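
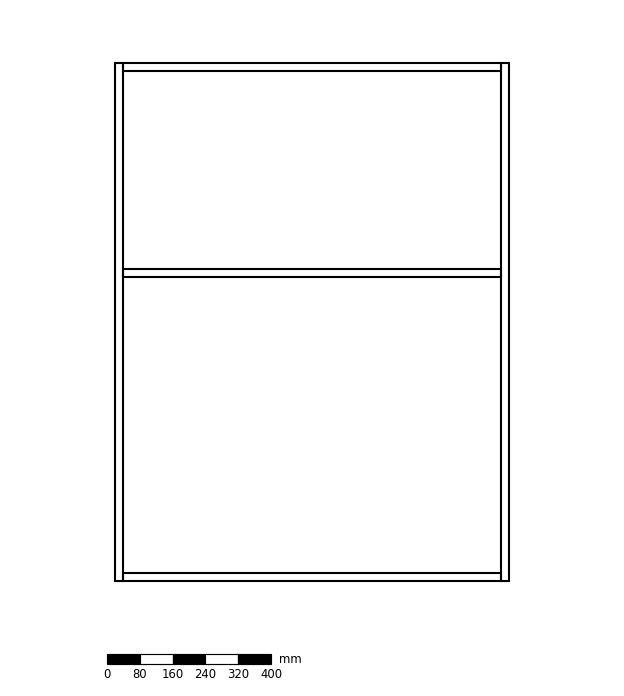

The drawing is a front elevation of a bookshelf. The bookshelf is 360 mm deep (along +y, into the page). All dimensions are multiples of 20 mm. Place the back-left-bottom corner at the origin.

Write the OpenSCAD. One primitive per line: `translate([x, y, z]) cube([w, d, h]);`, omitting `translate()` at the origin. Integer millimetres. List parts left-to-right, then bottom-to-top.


cube([20, 360, 1260]);
translate([20, 0, 0]) cube([920, 360, 20]);
translate([20, 0, 740]) cube([920, 360, 20]);
translate([20, 0, 1240]) cube([920, 360, 20]);
translate([940, 0, 0]) cube([20, 360, 1260]);


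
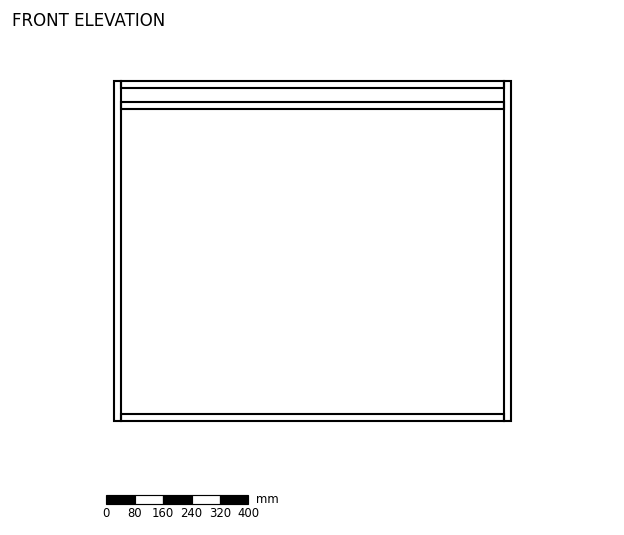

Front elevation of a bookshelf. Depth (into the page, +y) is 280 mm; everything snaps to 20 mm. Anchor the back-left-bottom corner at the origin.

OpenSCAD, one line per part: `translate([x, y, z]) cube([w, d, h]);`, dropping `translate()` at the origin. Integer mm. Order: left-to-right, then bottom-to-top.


cube([20, 280, 960]);
translate([20, 0, 0]) cube([1080, 280, 20]);
translate([20, 0, 880]) cube([1080, 280, 20]);
translate([20, 0, 940]) cube([1080, 280, 20]);
translate([1100, 0, 0]) cube([20, 280, 960]);


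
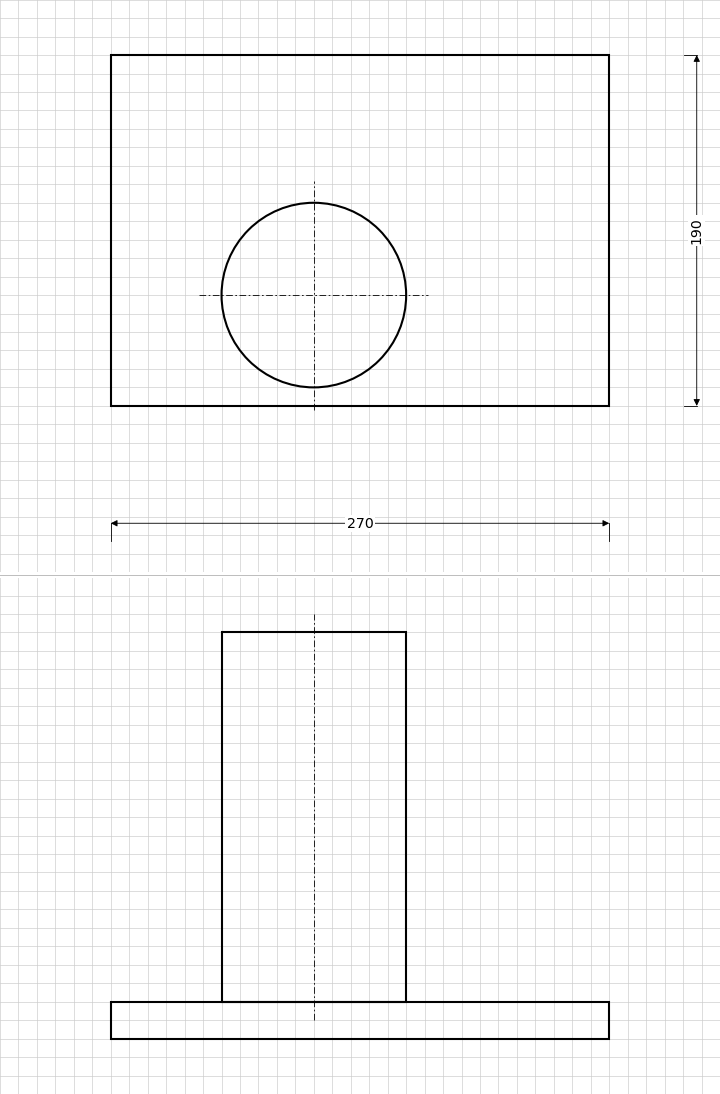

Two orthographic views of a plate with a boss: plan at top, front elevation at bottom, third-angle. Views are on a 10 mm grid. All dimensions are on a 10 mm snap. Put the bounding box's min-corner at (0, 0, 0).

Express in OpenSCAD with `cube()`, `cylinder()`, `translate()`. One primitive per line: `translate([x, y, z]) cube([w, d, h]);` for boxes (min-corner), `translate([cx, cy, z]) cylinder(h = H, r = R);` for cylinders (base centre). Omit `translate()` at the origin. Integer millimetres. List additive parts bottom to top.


cube([270, 190, 20]);
translate([110, 60, 20]) cylinder(h = 200, r = 50);


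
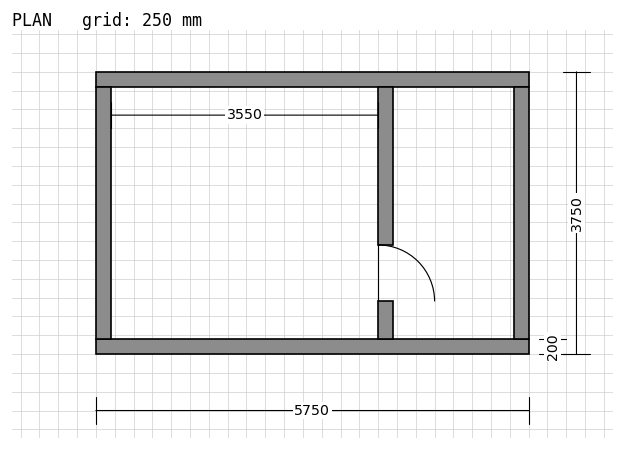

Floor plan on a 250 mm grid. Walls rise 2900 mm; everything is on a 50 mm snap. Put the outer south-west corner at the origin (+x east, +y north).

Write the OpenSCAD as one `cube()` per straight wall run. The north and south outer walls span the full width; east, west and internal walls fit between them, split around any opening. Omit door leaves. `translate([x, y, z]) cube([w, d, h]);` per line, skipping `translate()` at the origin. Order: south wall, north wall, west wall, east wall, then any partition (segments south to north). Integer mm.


cube([5750, 200, 2900]);
translate([0, 3550, 0]) cube([5750, 200, 2900]);
translate([0, 200, 0]) cube([200, 3350, 2900]);
translate([5550, 200, 0]) cube([200, 3350, 2900]);
translate([3750, 200, 0]) cube([200, 500, 2900]);
translate([3750, 1450, 0]) cube([200, 2100, 2900]);


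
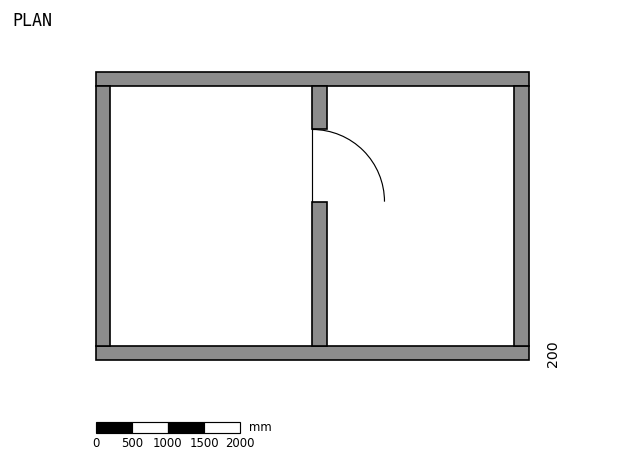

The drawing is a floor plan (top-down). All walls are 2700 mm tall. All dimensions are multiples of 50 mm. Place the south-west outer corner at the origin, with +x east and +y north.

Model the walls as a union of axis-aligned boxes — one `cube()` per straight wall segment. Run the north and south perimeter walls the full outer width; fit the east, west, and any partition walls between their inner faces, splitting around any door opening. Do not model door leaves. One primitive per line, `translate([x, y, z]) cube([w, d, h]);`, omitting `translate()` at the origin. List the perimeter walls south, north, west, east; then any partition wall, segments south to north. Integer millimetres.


cube([6000, 200, 2700]);
translate([0, 3800, 0]) cube([6000, 200, 2700]);
translate([0, 200, 0]) cube([200, 3600, 2700]);
translate([5800, 200, 0]) cube([200, 3600, 2700]);
translate([3000, 200, 0]) cube([200, 2000, 2700]);
translate([3000, 3200, 0]) cube([200, 600, 2700]);


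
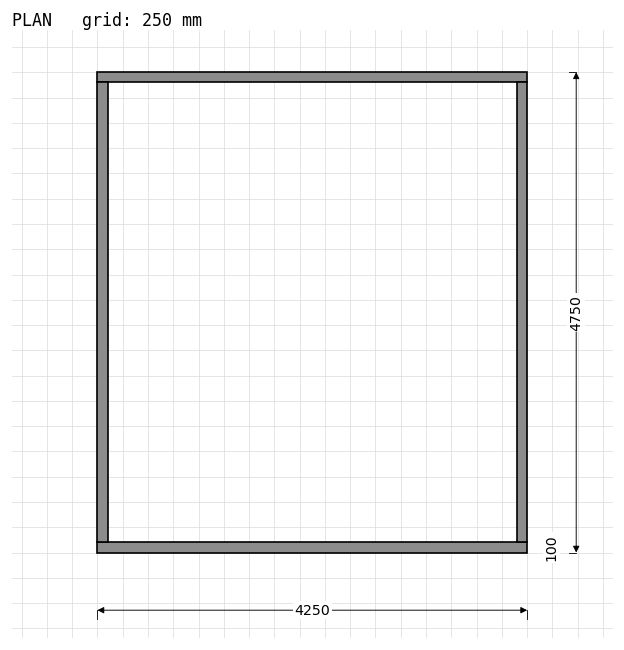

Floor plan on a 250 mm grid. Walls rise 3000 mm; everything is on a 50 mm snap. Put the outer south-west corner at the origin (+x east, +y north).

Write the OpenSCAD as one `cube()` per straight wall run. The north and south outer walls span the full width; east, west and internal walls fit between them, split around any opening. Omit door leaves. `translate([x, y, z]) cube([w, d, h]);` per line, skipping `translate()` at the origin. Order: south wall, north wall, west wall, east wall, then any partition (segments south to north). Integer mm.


cube([4250, 100, 3000]);
translate([0, 4650, 0]) cube([4250, 100, 3000]);
translate([0, 100, 0]) cube([100, 4550, 3000]);
translate([4150, 100, 0]) cube([100, 4550, 3000]);


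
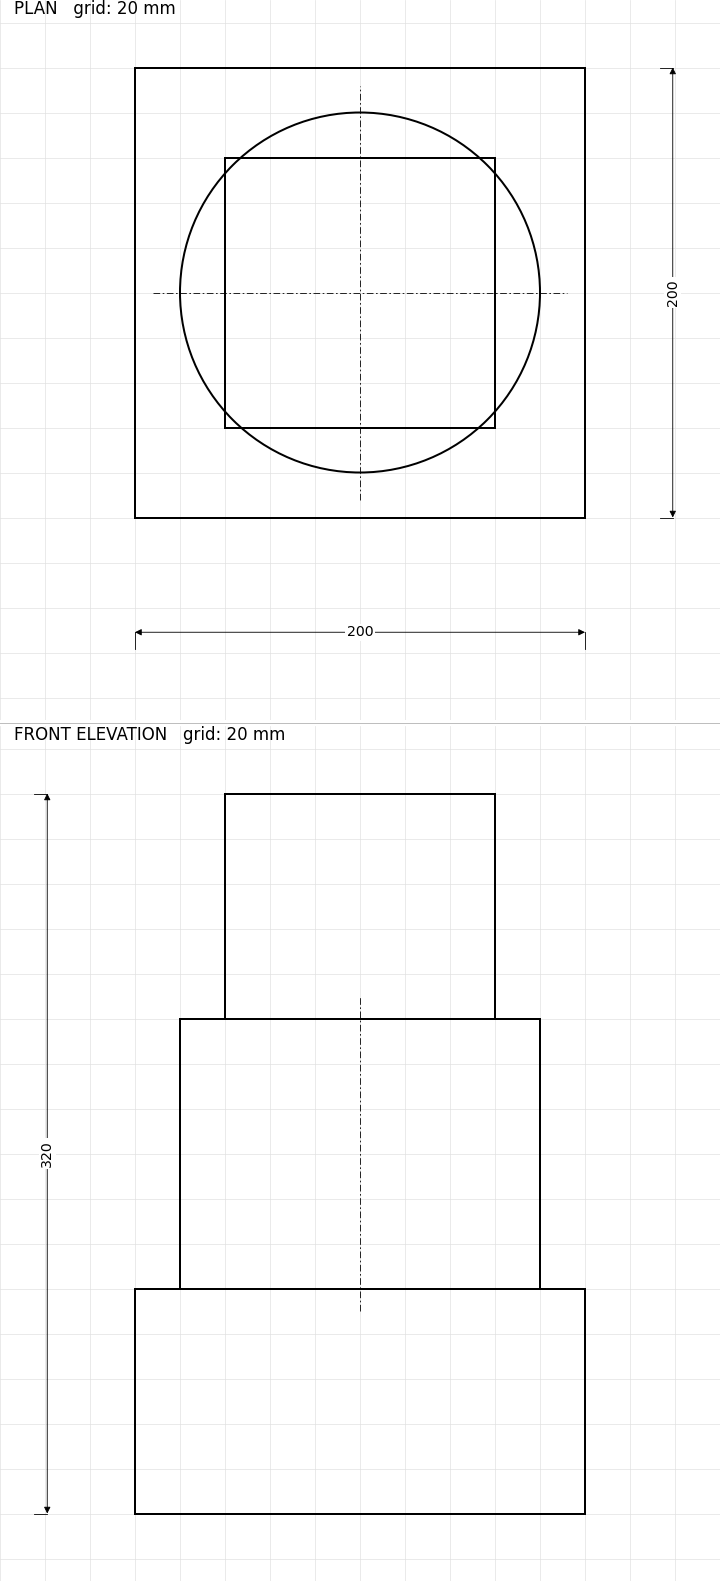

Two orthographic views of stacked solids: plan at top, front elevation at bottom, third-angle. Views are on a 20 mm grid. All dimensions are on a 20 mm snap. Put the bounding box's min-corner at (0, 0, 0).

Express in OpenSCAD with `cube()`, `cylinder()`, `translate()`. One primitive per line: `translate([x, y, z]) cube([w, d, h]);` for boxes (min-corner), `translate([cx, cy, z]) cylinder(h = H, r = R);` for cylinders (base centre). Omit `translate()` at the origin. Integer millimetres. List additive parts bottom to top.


cube([200, 200, 100]);
translate([100, 100, 100]) cylinder(h = 120, r = 80);
translate([40, 40, 220]) cube([120, 120, 100]);


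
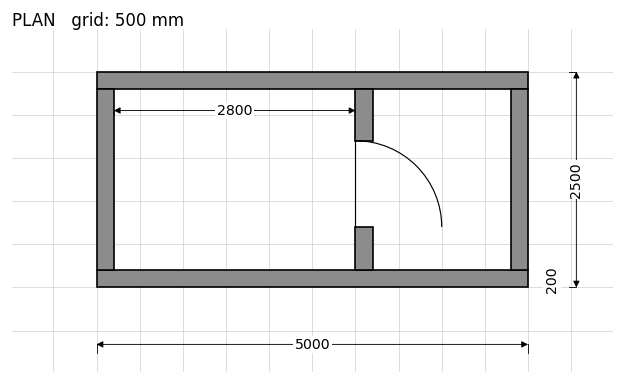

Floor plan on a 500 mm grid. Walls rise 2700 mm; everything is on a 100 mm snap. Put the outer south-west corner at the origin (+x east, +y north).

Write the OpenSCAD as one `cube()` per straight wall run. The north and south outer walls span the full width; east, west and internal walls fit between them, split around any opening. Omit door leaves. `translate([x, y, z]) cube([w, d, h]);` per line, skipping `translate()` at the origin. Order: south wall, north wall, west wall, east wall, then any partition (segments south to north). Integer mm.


cube([5000, 200, 2700]);
translate([0, 2300, 0]) cube([5000, 200, 2700]);
translate([0, 200, 0]) cube([200, 2100, 2700]);
translate([4800, 200, 0]) cube([200, 2100, 2700]);
translate([3000, 200, 0]) cube([200, 500, 2700]);
translate([3000, 1700, 0]) cube([200, 600, 2700]);


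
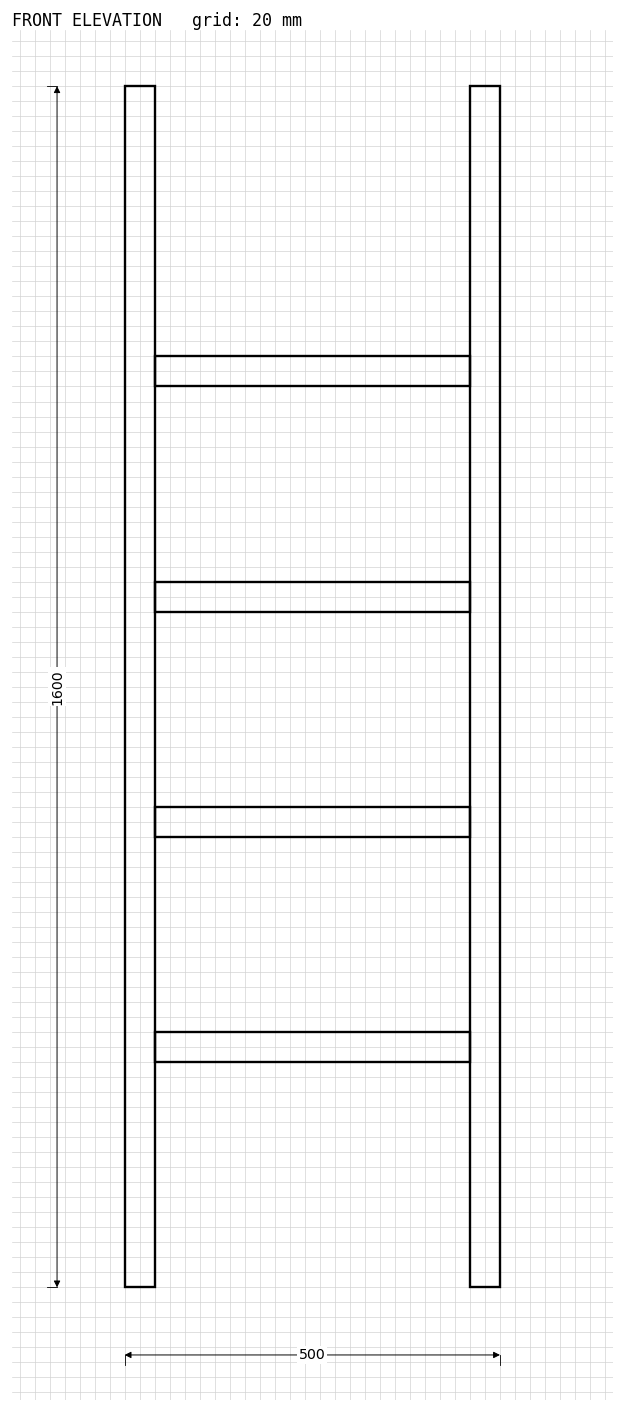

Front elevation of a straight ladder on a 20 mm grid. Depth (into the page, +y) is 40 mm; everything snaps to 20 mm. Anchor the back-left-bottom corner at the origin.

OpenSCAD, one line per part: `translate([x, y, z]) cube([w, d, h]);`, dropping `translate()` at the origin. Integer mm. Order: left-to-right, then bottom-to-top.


cube([40, 40, 1600]);
translate([40, 0, 300]) cube([420, 40, 40]);
translate([40, 0, 600]) cube([420, 40, 40]);
translate([40, 0, 900]) cube([420, 40, 40]);
translate([40, 0, 1200]) cube([420, 40, 40]);
translate([460, 0, 0]) cube([40, 40, 1600]);


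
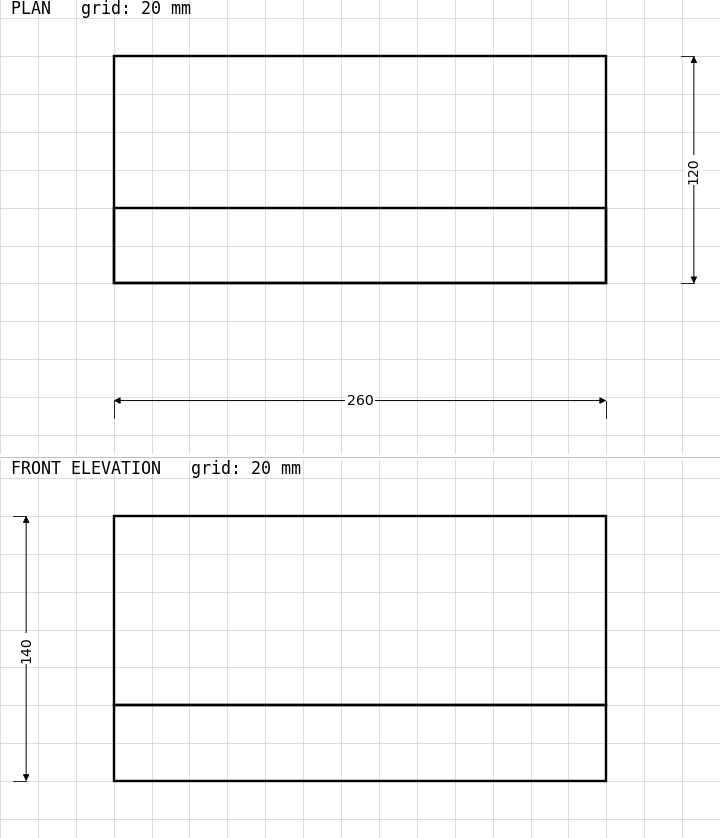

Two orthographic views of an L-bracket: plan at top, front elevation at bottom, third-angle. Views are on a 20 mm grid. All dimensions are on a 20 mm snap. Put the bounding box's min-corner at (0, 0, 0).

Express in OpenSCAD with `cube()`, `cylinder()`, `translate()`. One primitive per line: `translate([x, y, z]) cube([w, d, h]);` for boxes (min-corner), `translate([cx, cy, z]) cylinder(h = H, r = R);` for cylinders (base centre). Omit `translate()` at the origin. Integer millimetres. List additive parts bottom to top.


cube([260, 120, 40]);
translate([0, 0, 40]) cube([260, 40, 100]);


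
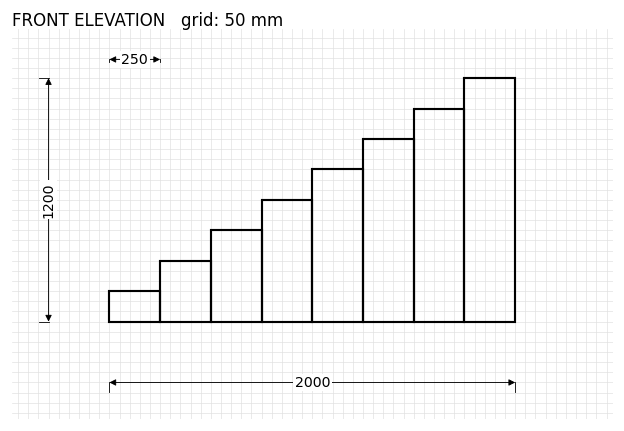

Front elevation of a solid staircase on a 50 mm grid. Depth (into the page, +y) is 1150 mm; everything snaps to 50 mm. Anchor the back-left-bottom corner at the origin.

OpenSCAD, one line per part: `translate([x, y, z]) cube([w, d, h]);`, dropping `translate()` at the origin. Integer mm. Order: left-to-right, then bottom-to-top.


cube([250, 1150, 150]);
translate([250, 0, 0]) cube([250, 1150, 300]);
translate([500, 0, 0]) cube([250, 1150, 450]);
translate([750, 0, 0]) cube([250, 1150, 600]);
translate([1000, 0, 0]) cube([250, 1150, 750]);
translate([1250, 0, 0]) cube([250, 1150, 900]);
translate([1500, 0, 0]) cube([250, 1150, 1050]);
translate([1750, 0, 0]) cube([250, 1150, 1200]);


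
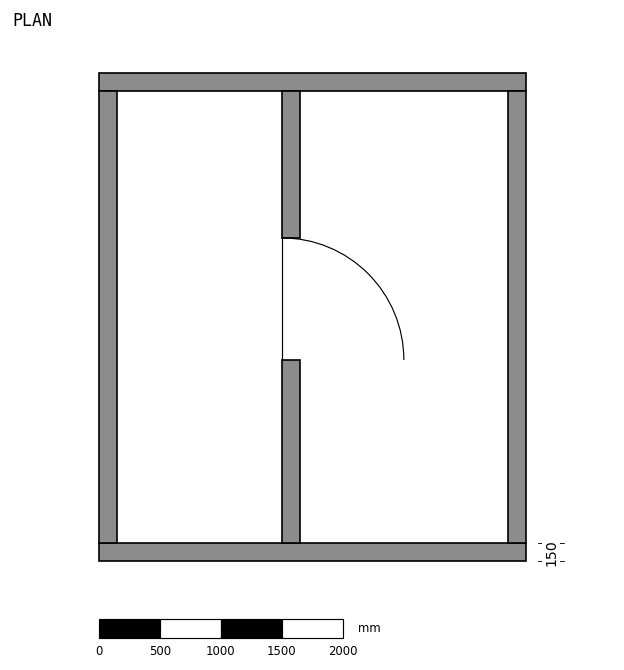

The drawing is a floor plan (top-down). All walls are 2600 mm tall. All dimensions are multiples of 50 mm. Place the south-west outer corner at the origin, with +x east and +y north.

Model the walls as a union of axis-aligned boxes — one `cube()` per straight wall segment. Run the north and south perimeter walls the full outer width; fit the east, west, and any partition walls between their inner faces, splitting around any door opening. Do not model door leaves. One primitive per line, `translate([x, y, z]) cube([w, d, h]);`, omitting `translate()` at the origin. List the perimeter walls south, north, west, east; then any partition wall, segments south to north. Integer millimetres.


cube([3500, 150, 2600]);
translate([0, 3850, 0]) cube([3500, 150, 2600]);
translate([0, 150, 0]) cube([150, 3700, 2600]);
translate([3350, 150, 0]) cube([150, 3700, 2600]);
translate([1500, 150, 0]) cube([150, 1500, 2600]);
translate([1500, 2650, 0]) cube([150, 1200, 2600]);


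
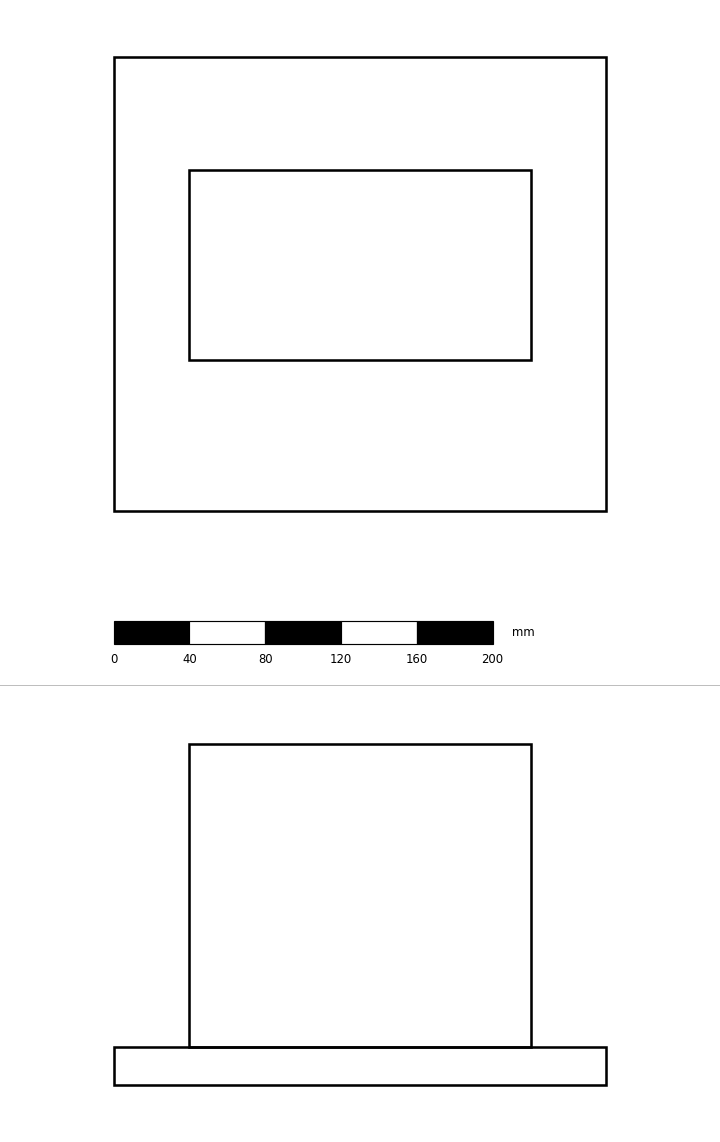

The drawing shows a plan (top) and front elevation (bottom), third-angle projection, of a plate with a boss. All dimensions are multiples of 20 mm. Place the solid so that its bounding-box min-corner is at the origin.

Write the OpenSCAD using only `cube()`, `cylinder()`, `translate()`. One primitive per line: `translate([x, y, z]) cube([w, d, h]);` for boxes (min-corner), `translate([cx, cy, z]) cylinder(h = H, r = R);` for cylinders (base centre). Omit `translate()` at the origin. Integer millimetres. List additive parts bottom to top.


cube([260, 240, 20]);
translate([40, 80, 20]) cube([180, 100, 160]);


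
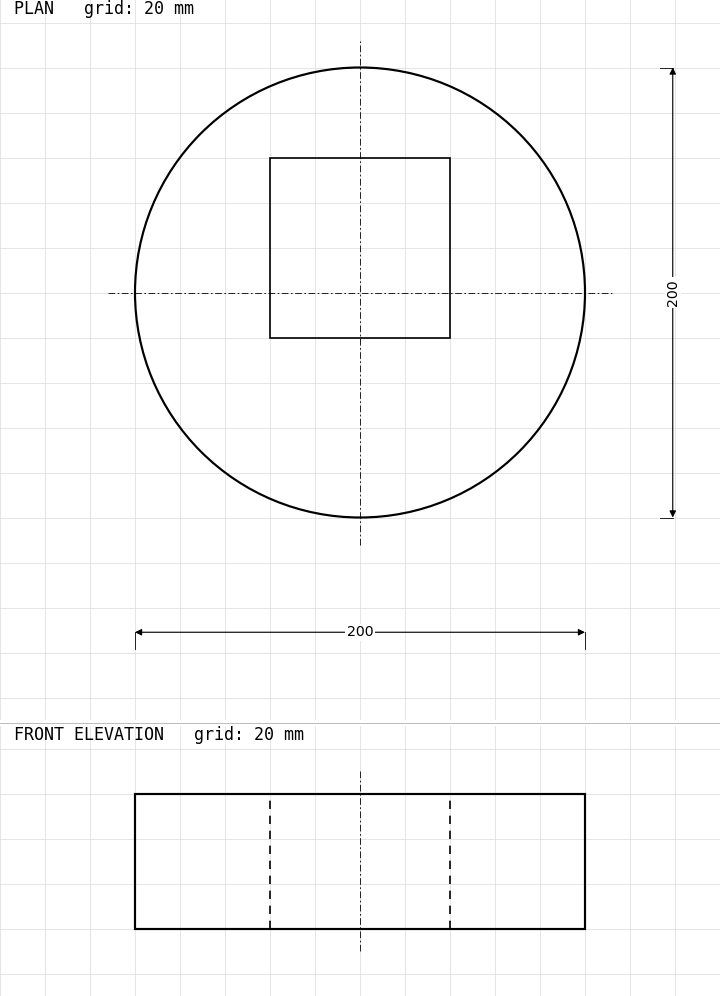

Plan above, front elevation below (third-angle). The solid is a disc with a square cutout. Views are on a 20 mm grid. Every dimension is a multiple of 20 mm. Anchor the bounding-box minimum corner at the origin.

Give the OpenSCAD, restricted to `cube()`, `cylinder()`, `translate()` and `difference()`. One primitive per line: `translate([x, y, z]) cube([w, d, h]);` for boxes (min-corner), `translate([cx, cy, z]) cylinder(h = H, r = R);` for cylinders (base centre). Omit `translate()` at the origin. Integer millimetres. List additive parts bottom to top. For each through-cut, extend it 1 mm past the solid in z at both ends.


difference() {
  translate([100, 100, 0]) cylinder(h = 60, r = 100);
  translate([60, 80, -1]) cube([80, 80, 62]);
}


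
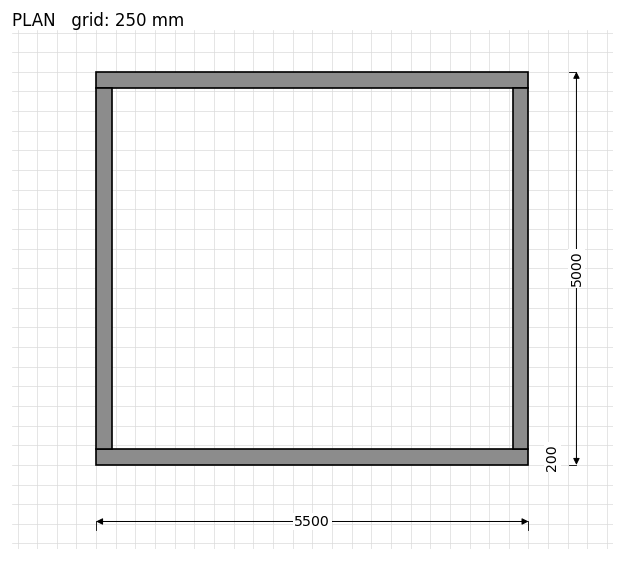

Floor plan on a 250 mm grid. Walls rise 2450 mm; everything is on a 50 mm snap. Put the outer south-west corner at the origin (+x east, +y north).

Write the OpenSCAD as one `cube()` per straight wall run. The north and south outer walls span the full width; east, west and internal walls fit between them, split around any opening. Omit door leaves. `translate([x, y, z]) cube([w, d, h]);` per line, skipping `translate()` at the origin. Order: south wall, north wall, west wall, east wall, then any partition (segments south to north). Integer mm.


cube([5500, 200, 2450]);
translate([0, 4800, 0]) cube([5500, 200, 2450]);
translate([0, 200, 0]) cube([200, 4600, 2450]);
translate([5300, 200, 0]) cube([200, 4600, 2450]);


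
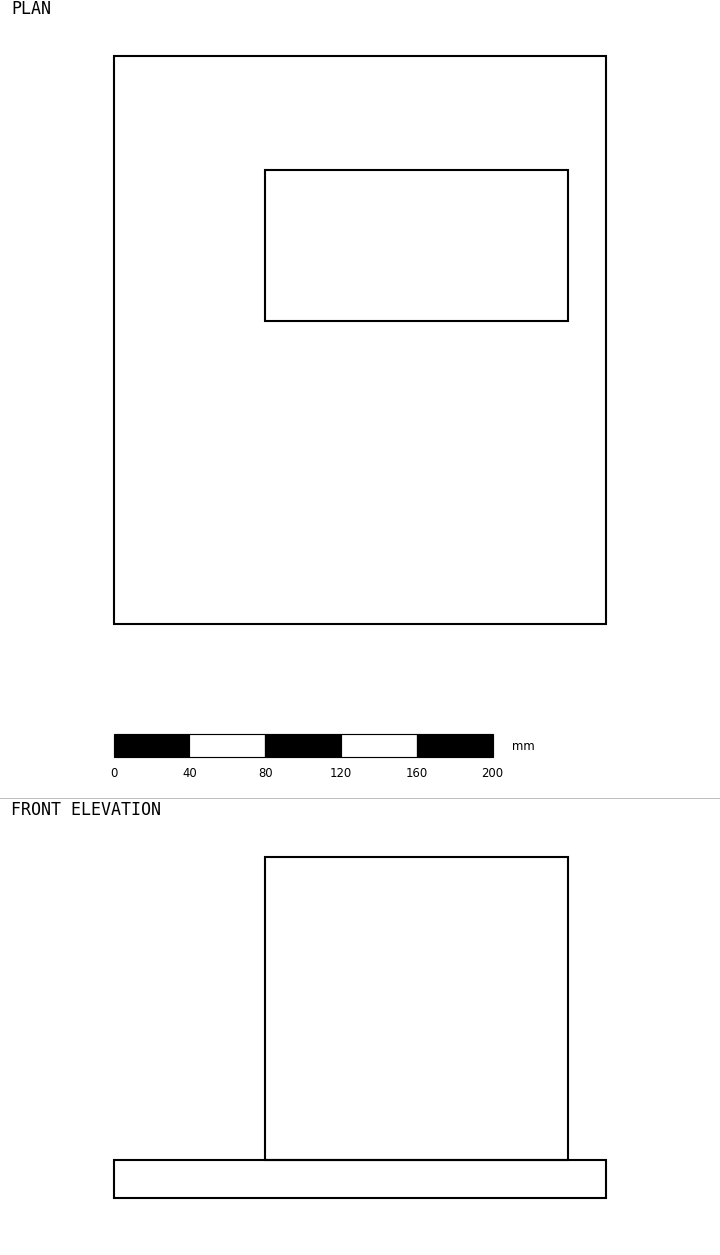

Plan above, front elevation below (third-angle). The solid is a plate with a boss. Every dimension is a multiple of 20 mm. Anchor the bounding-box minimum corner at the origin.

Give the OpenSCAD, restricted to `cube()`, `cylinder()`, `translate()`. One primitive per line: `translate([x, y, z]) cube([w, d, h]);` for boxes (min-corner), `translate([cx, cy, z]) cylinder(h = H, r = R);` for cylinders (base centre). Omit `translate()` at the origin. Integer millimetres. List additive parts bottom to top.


cube([260, 300, 20]);
translate([80, 160, 20]) cube([160, 80, 160]);


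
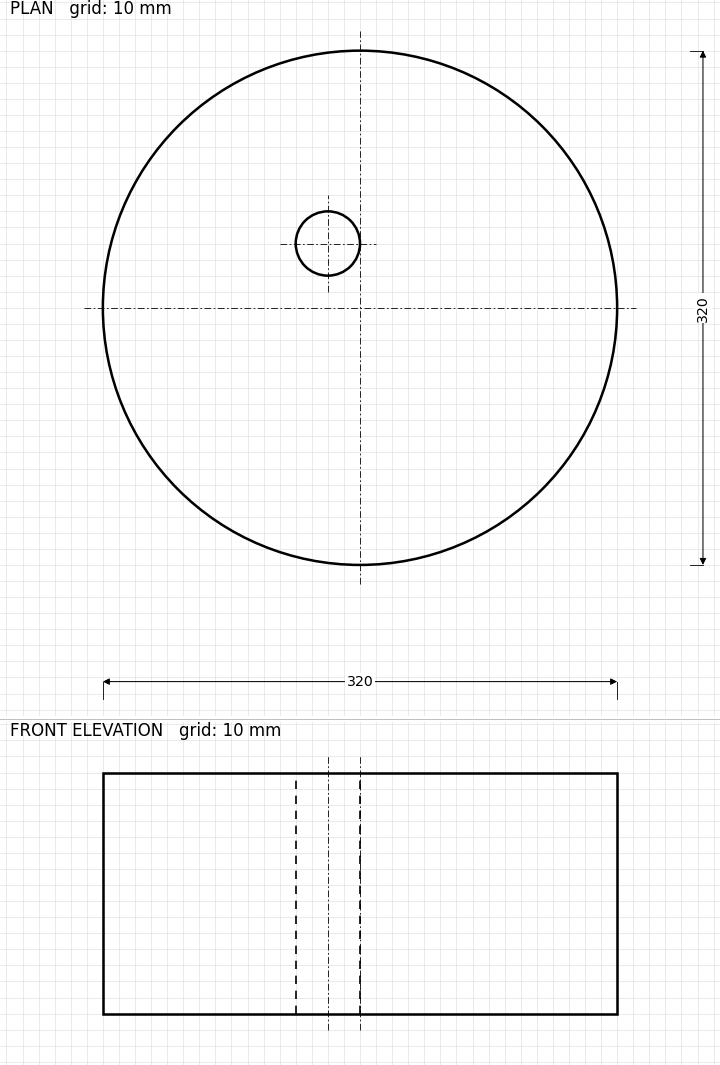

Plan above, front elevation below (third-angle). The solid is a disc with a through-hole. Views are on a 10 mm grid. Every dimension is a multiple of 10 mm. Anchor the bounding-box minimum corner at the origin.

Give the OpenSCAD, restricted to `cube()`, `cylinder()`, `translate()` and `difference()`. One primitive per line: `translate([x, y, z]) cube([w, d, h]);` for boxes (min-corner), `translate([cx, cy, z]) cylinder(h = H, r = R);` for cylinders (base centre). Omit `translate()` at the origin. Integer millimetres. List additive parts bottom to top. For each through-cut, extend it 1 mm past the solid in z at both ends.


difference() {
  translate([160, 160, 0]) cylinder(h = 150, r = 160);
  translate([140, 200, -1]) cylinder(h = 152, r = 20);
}


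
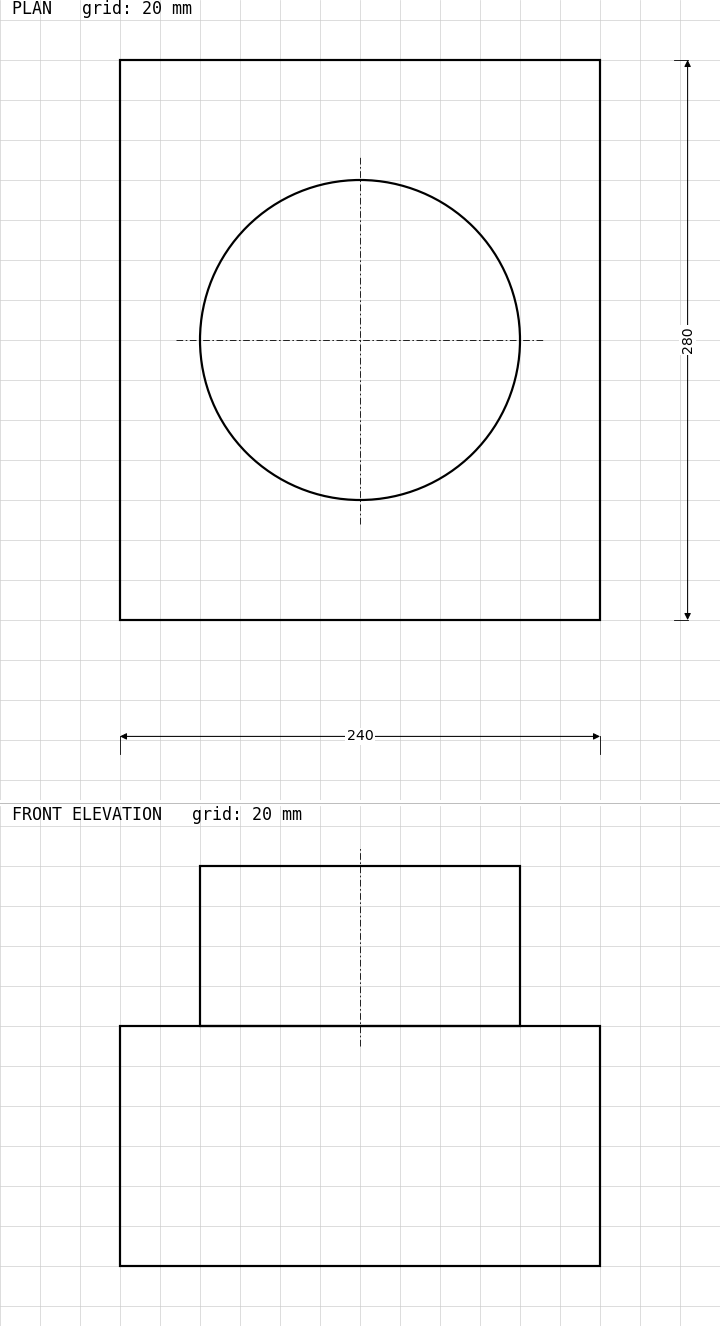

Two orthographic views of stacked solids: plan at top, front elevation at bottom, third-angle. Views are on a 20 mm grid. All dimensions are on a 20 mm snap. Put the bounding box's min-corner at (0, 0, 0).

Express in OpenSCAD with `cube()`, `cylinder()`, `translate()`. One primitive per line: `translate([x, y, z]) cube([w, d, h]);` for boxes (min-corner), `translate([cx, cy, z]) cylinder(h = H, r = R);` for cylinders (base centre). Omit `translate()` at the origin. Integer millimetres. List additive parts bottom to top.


cube([240, 280, 120]);
translate([120, 140, 120]) cylinder(h = 80, r = 80);


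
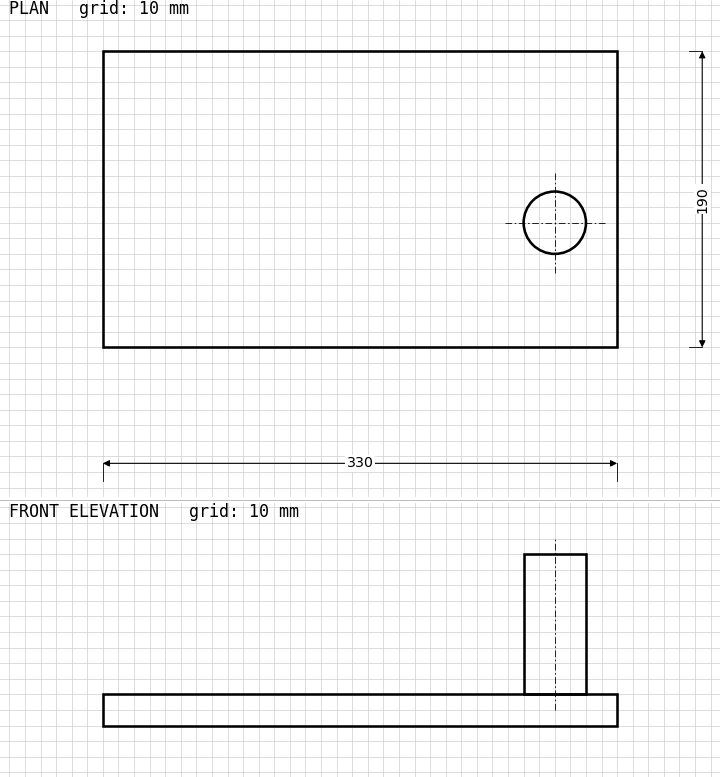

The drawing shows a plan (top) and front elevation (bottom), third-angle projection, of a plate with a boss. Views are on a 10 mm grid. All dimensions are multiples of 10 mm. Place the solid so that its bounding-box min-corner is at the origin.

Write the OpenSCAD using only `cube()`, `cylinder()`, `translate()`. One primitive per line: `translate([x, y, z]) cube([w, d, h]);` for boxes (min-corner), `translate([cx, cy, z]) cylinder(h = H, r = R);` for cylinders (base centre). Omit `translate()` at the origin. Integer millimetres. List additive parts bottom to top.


cube([330, 190, 20]);
translate([290, 80, 20]) cylinder(h = 90, r = 20);


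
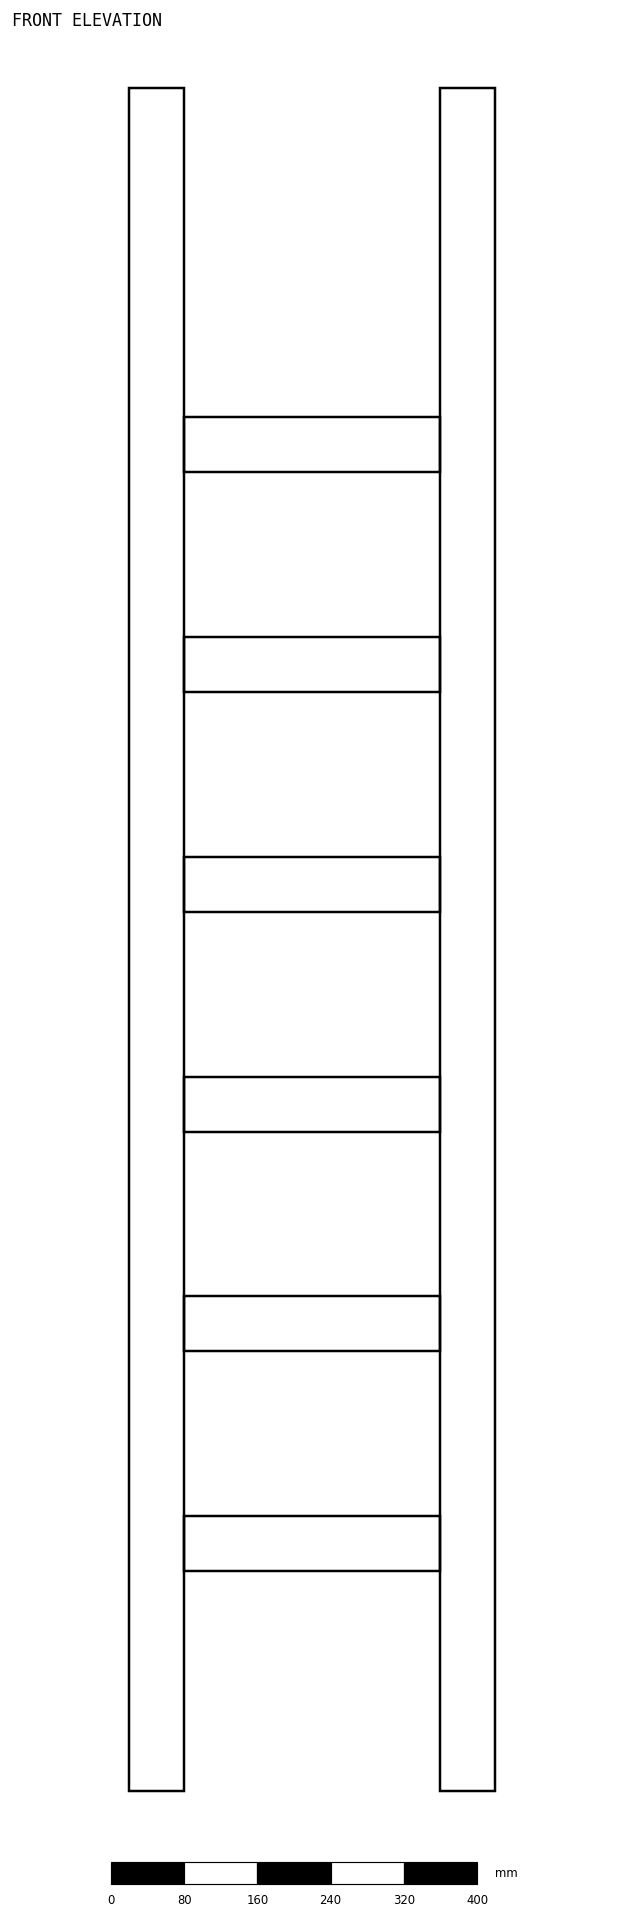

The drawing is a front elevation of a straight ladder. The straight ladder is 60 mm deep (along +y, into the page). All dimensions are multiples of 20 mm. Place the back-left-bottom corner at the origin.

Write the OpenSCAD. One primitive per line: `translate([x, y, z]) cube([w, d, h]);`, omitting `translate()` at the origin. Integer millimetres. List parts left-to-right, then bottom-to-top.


cube([60, 60, 1860]);
translate([60, 0, 240]) cube([280, 60, 60]);
translate([60, 0, 480]) cube([280, 60, 60]);
translate([60, 0, 720]) cube([280, 60, 60]);
translate([60, 0, 960]) cube([280, 60, 60]);
translate([60, 0, 1200]) cube([280, 60, 60]);
translate([60, 0, 1440]) cube([280, 60, 60]);
translate([340, 0, 0]) cube([60, 60, 1860]);


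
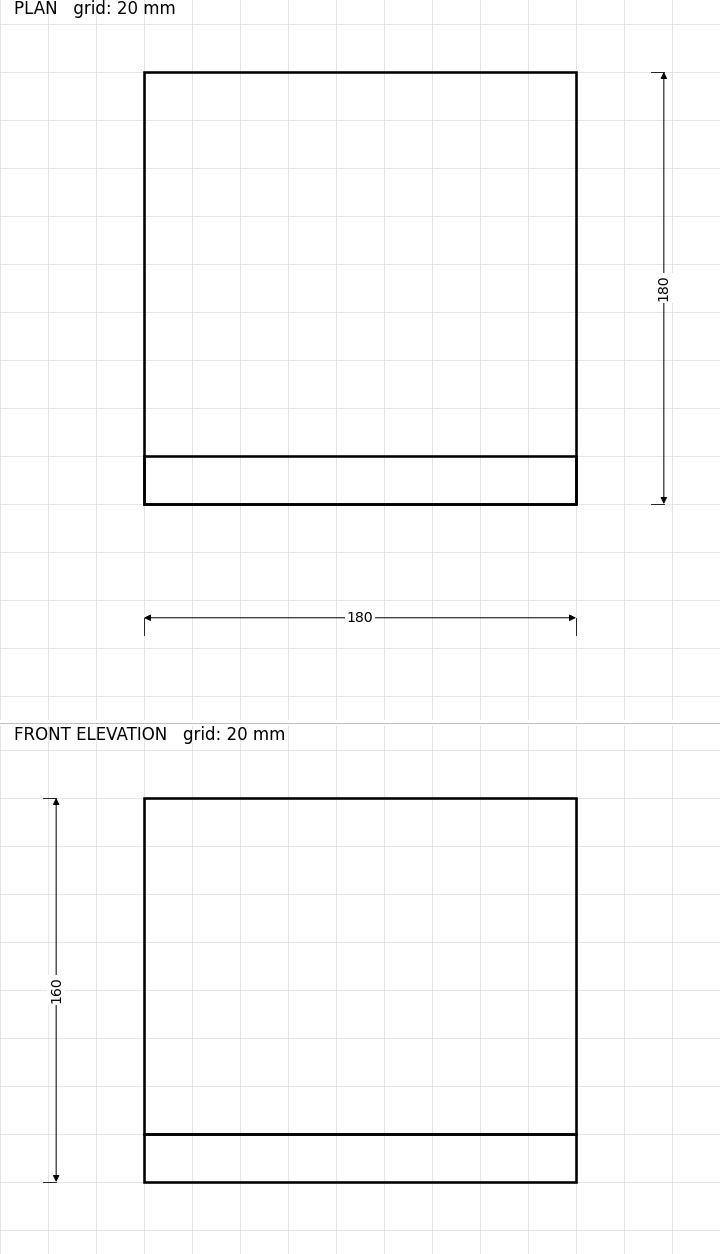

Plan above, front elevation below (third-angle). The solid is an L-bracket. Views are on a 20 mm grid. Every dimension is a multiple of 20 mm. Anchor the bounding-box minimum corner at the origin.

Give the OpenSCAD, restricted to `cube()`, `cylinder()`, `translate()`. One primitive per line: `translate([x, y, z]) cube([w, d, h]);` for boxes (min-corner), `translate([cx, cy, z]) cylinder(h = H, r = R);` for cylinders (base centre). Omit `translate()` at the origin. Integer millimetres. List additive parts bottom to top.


cube([180, 180, 20]);
translate([0, 0, 20]) cube([180, 20, 140]);


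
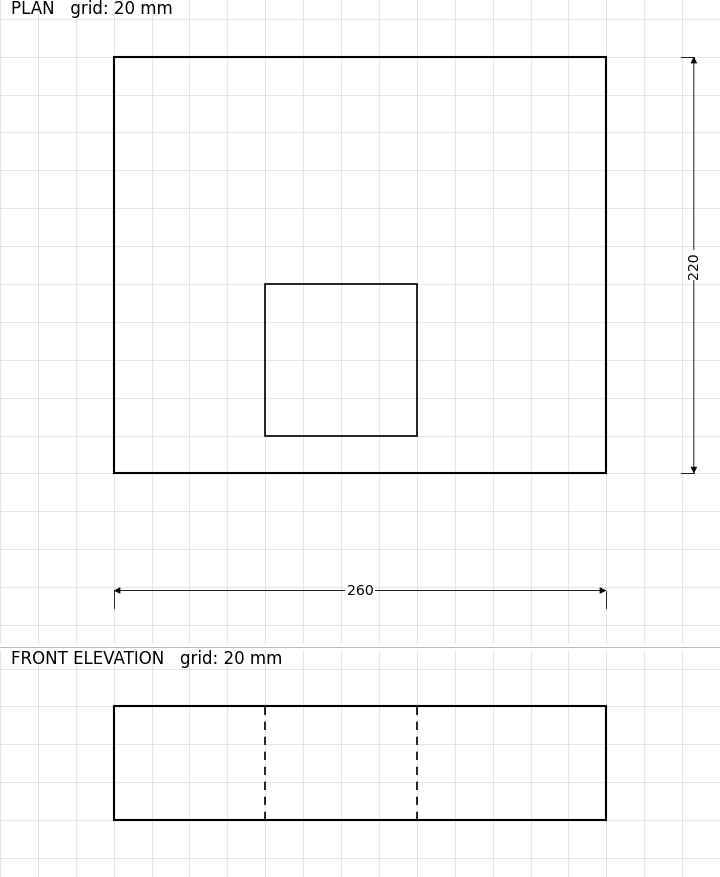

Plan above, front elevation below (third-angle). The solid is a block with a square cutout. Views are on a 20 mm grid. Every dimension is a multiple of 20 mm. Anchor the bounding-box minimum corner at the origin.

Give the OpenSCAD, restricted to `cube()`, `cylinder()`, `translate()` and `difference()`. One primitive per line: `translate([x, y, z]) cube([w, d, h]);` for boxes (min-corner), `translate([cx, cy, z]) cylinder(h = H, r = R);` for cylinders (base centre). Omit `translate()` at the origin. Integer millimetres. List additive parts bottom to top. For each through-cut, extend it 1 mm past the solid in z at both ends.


difference() {
  cube([260, 220, 60]);
  translate([80, 20, -1]) cube([80, 80, 62]);
}


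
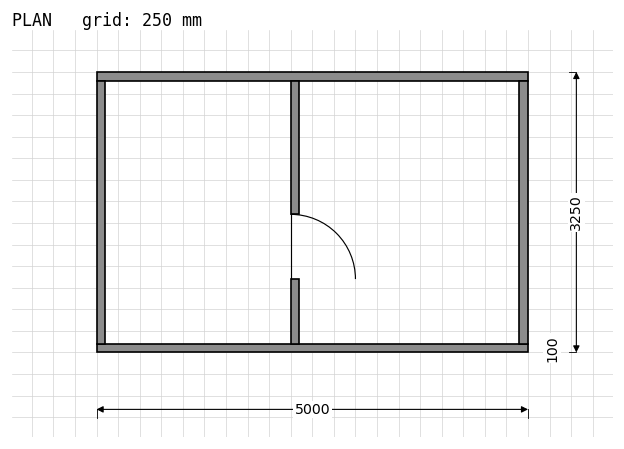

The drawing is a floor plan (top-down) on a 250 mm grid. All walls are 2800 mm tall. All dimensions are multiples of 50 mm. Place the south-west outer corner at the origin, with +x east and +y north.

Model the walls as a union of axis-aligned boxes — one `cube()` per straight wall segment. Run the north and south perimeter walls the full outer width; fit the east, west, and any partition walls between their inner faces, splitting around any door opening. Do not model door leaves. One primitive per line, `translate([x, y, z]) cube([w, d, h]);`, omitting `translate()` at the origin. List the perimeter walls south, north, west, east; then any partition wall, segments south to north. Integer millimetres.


cube([5000, 100, 2800]);
translate([0, 3150, 0]) cube([5000, 100, 2800]);
translate([0, 100, 0]) cube([100, 3050, 2800]);
translate([4900, 100, 0]) cube([100, 3050, 2800]);
translate([2250, 100, 0]) cube([100, 750, 2800]);
translate([2250, 1600, 0]) cube([100, 1550, 2800]);


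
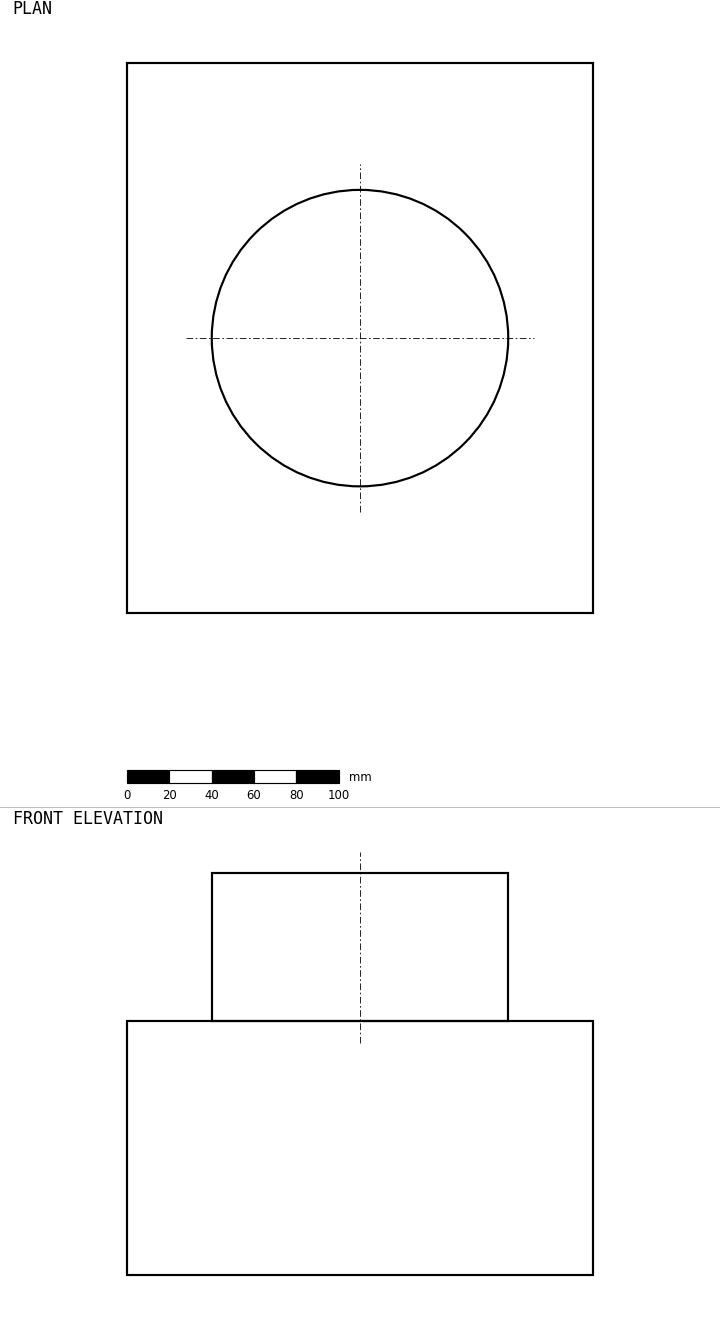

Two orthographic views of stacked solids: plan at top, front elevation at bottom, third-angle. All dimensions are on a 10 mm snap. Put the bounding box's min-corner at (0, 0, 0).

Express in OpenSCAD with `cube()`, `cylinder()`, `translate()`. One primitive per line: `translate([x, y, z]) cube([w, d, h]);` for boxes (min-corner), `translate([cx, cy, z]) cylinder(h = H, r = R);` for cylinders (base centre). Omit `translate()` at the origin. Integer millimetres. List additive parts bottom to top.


cube([220, 260, 120]);
translate([110, 130, 120]) cylinder(h = 70, r = 70);


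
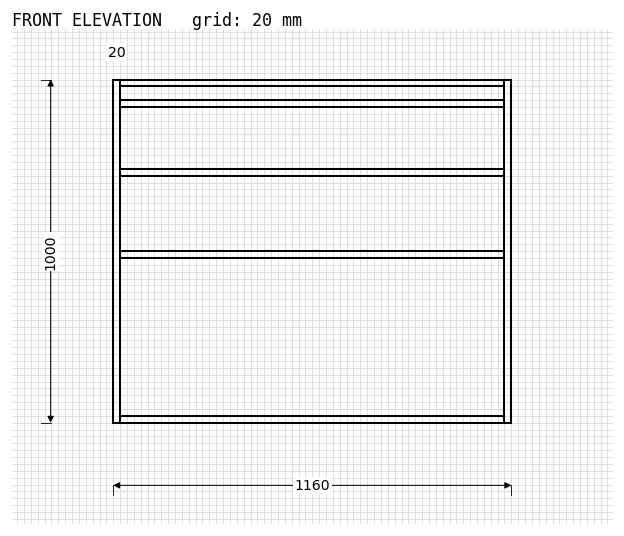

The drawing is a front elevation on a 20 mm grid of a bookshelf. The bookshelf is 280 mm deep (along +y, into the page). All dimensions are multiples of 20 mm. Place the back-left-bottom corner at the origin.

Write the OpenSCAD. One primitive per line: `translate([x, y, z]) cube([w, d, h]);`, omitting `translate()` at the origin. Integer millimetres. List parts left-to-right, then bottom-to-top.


cube([20, 280, 1000]);
translate([20, 0, 0]) cube([1120, 280, 20]);
translate([20, 0, 480]) cube([1120, 280, 20]);
translate([20, 0, 720]) cube([1120, 280, 20]);
translate([20, 0, 920]) cube([1120, 280, 20]);
translate([20, 0, 980]) cube([1120, 280, 20]);
translate([1140, 0, 0]) cube([20, 280, 1000]);


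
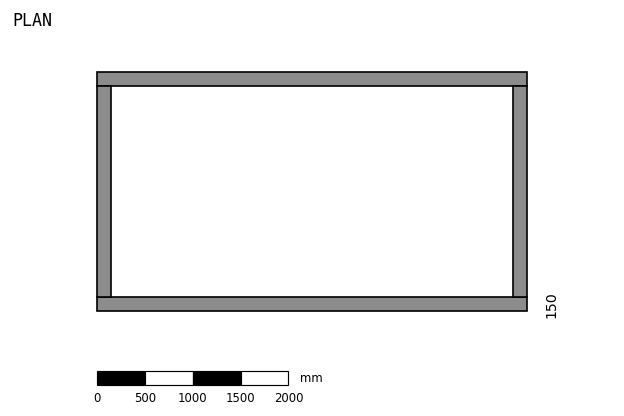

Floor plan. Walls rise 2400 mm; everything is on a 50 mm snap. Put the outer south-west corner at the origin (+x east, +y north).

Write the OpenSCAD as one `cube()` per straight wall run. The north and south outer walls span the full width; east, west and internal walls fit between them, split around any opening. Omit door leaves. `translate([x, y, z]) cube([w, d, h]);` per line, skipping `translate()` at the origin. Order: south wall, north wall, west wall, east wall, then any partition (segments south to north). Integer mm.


cube([4500, 150, 2400]);
translate([0, 2350, 0]) cube([4500, 150, 2400]);
translate([0, 150, 0]) cube([150, 2200, 2400]);
translate([4350, 150, 0]) cube([150, 2200, 2400]);


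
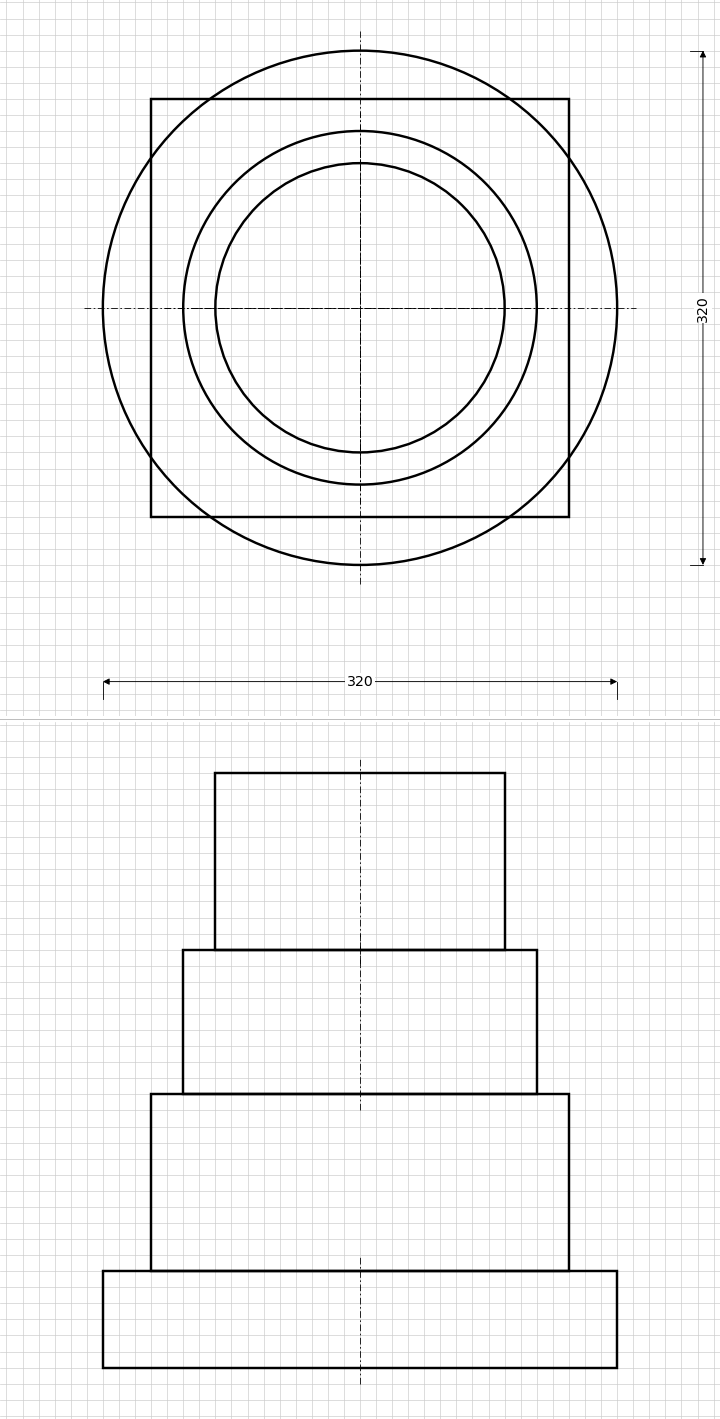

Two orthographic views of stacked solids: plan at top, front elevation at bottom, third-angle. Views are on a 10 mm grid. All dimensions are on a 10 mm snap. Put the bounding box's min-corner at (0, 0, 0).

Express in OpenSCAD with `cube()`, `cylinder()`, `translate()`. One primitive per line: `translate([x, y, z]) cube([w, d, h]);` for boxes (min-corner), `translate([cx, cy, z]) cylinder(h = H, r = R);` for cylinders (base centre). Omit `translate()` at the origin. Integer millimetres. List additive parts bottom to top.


translate([160, 160, 0]) cylinder(h = 60, r = 160);
translate([30, 30, 60]) cube([260, 260, 110]);
translate([160, 160, 170]) cylinder(h = 90, r = 110);
translate([160, 160, 260]) cylinder(h = 110, r = 90);


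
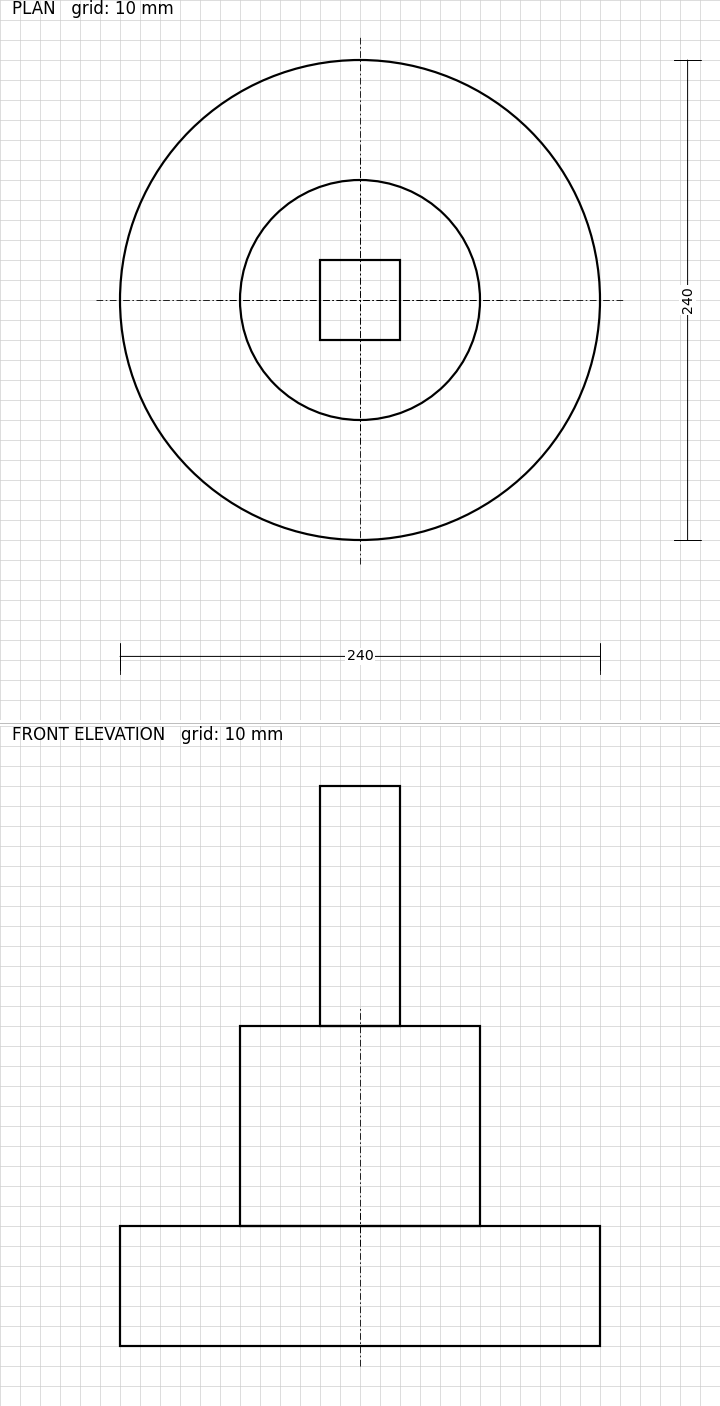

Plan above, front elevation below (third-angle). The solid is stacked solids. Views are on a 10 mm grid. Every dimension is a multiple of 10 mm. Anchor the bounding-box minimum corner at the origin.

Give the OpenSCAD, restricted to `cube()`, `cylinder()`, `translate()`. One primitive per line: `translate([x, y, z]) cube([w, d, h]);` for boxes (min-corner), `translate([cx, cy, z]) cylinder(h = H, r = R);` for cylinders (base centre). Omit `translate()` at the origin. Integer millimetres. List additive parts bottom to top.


translate([120, 120, 0]) cylinder(h = 60, r = 120);
translate([120, 120, 60]) cylinder(h = 100, r = 60);
translate([100, 100, 160]) cube([40, 40, 120]);


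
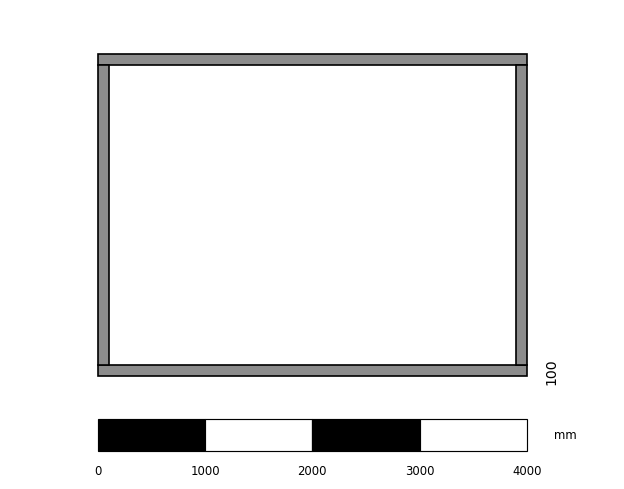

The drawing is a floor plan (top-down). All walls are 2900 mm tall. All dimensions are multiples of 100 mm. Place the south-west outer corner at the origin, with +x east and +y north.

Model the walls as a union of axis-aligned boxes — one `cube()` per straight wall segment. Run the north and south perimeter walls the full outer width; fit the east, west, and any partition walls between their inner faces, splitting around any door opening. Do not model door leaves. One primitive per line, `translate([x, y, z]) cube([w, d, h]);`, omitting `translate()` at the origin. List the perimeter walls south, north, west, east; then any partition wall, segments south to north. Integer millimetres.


cube([4000, 100, 2900]);
translate([0, 2900, 0]) cube([4000, 100, 2900]);
translate([0, 100, 0]) cube([100, 2800, 2900]);
translate([3900, 100, 0]) cube([100, 2800, 2900]);


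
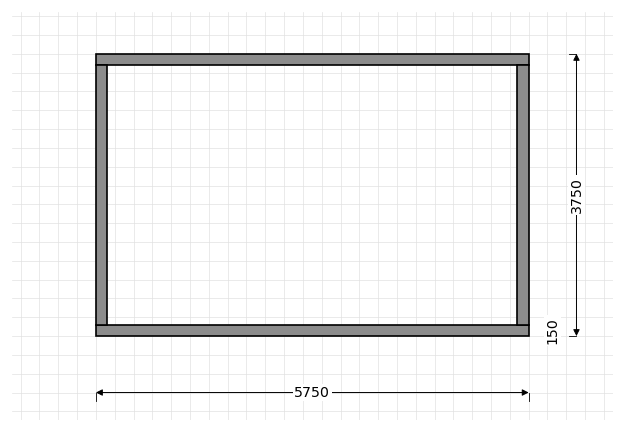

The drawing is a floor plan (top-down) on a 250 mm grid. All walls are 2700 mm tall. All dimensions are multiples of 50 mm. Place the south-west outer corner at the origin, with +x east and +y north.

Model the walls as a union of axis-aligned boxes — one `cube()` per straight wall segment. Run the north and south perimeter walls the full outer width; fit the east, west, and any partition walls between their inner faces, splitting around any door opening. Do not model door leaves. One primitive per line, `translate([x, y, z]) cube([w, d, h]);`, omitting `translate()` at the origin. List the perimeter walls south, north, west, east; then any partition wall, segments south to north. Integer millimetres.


cube([5750, 150, 2700]);
translate([0, 3600, 0]) cube([5750, 150, 2700]);
translate([0, 150, 0]) cube([150, 3450, 2700]);
translate([5600, 150, 0]) cube([150, 3450, 2700]);


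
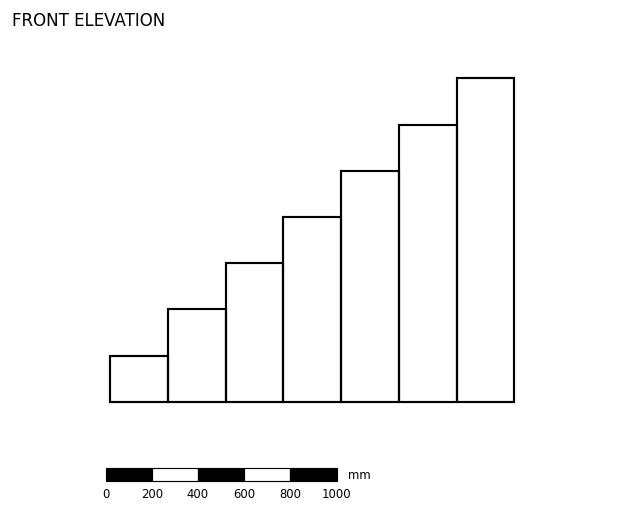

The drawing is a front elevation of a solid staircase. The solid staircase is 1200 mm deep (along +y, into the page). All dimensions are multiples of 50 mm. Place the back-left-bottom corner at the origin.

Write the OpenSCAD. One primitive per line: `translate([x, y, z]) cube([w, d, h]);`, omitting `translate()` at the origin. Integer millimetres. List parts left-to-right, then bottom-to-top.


cube([250, 1200, 200]);
translate([250, 0, 0]) cube([250, 1200, 400]);
translate([500, 0, 0]) cube([250, 1200, 600]);
translate([750, 0, 0]) cube([250, 1200, 800]);
translate([1000, 0, 0]) cube([250, 1200, 1000]);
translate([1250, 0, 0]) cube([250, 1200, 1200]);
translate([1500, 0, 0]) cube([250, 1200, 1400]);


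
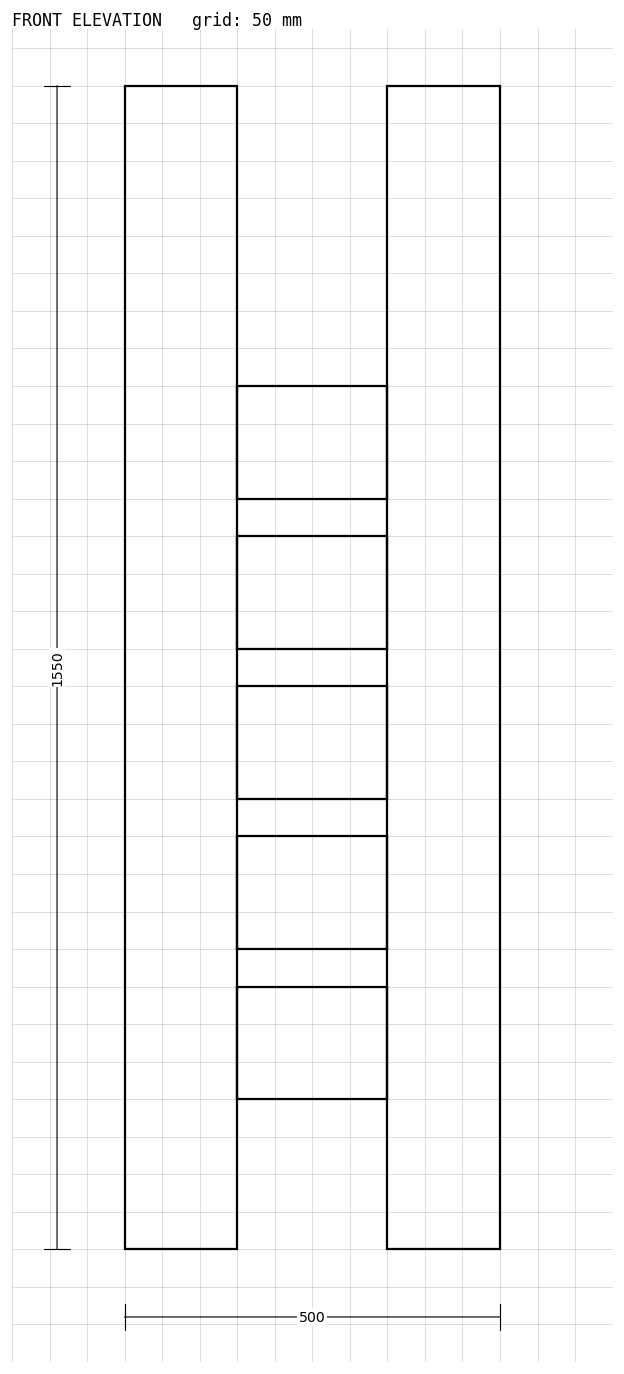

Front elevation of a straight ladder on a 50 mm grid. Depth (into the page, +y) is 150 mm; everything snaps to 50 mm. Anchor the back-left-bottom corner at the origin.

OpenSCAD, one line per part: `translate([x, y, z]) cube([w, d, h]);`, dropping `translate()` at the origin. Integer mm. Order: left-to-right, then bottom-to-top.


cube([150, 150, 1550]);
translate([150, 0, 200]) cube([200, 150, 150]);
translate([150, 0, 400]) cube([200, 150, 150]);
translate([150, 0, 600]) cube([200, 150, 150]);
translate([150, 0, 800]) cube([200, 150, 150]);
translate([150, 0, 1000]) cube([200, 150, 150]);
translate([350, 0, 0]) cube([150, 150, 1550]);


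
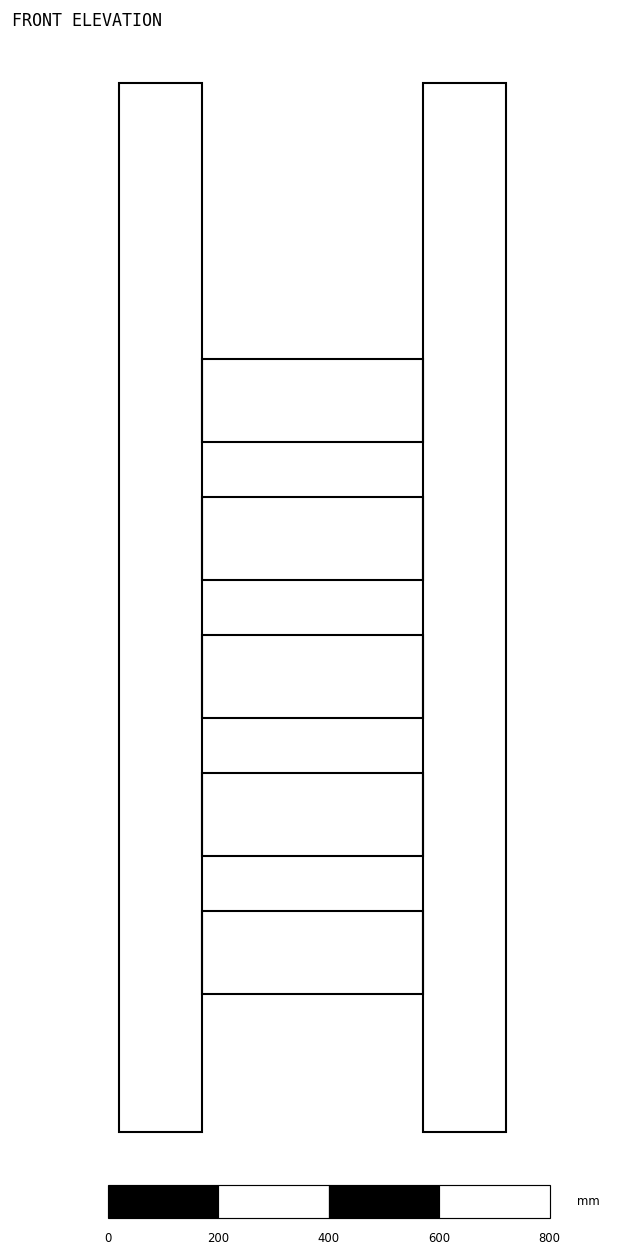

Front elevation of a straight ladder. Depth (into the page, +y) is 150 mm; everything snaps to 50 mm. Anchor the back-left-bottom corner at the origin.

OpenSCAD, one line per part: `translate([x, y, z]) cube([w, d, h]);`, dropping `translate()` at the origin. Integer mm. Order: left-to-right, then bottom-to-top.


cube([150, 150, 1900]);
translate([150, 0, 250]) cube([400, 150, 150]);
translate([150, 0, 500]) cube([400, 150, 150]);
translate([150, 0, 750]) cube([400, 150, 150]);
translate([150, 0, 1000]) cube([400, 150, 150]);
translate([150, 0, 1250]) cube([400, 150, 150]);
translate([550, 0, 0]) cube([150, 150, 1900]);


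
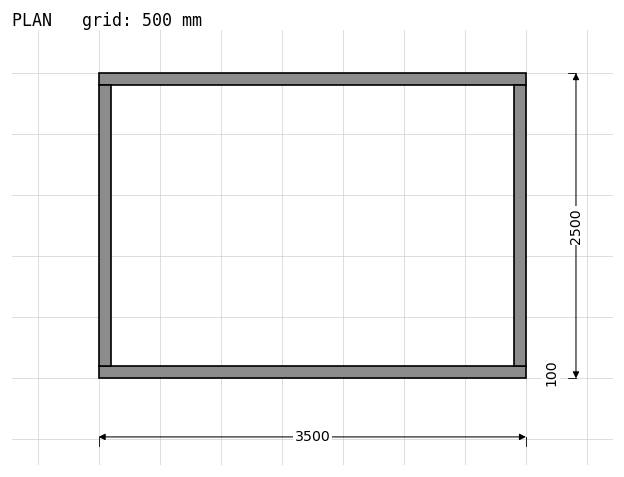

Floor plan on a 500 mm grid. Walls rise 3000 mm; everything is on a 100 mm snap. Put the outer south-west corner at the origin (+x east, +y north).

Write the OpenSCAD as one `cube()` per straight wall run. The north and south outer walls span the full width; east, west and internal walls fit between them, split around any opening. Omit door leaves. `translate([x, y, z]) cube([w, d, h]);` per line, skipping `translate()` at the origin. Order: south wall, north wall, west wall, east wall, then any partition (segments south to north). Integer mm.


cube([3500, 100, 3000]);
translate([0, 2400, 0]) cube([3500, 100, 3000]);
translate([0, 100, 0]) cube([100, 2300, 3000]);
translate([3400, 100, 0]) cube([100, 2300, 3000]);


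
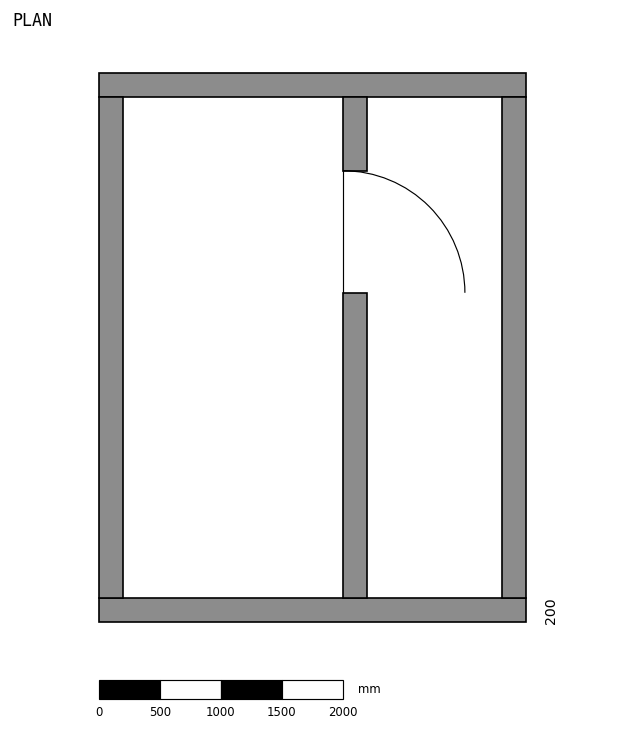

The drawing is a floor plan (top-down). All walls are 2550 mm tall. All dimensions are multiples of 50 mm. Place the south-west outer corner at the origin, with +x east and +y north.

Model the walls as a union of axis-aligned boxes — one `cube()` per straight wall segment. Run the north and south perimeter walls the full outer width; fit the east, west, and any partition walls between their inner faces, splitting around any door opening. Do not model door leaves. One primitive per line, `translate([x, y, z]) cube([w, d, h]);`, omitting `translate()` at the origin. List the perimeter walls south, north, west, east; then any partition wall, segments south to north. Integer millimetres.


cube([3500, 200, 2550]);
translate([0, 4300, 0]) cube([3500, 200, 2550]);
translate([0, 200, 0]) cube([200, 4100, 2550]);
translate([3300, 200, 0]) cube([200, 4100, 2550]);
translate([2000, 200, 0]) cube([200, 2500, 2550]);
translate([2000, 3700, 0]) cube([200, 600, 2550]);


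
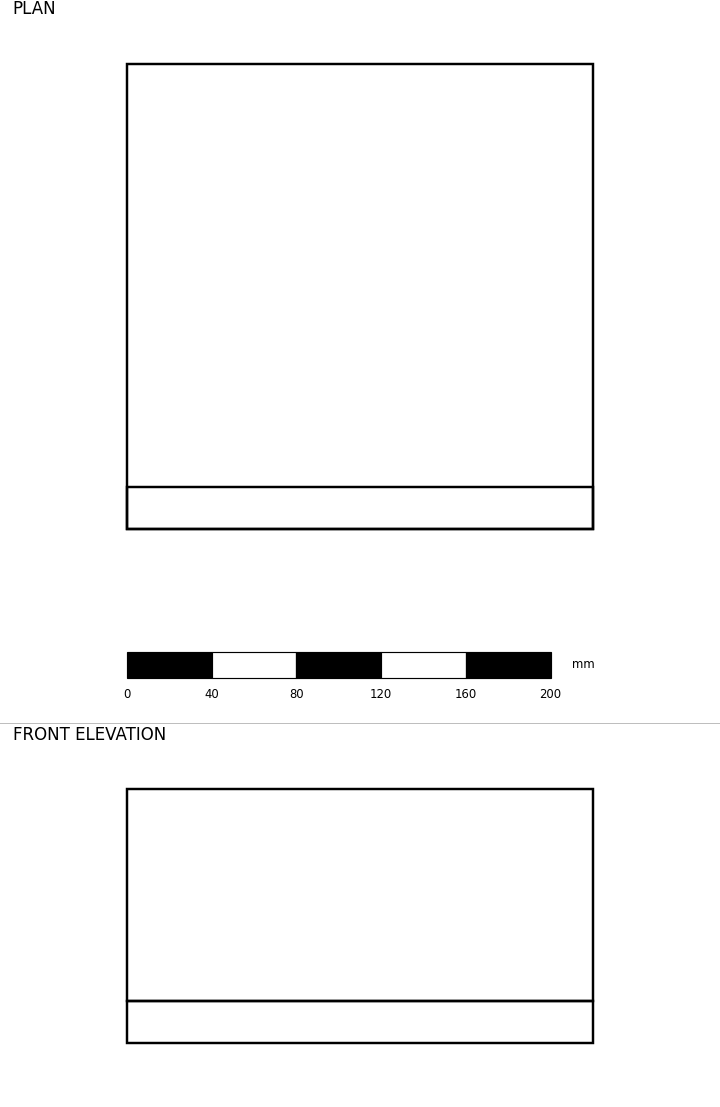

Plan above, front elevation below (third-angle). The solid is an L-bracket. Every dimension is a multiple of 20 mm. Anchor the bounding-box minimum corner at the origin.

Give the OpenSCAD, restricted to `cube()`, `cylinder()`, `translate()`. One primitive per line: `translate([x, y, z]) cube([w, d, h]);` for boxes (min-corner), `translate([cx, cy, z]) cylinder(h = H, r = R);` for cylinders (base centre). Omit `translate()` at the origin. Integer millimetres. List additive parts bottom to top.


cube([220, 220, 20]);
translate([0, 0, 20]) cube([220, 20, 100]);
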